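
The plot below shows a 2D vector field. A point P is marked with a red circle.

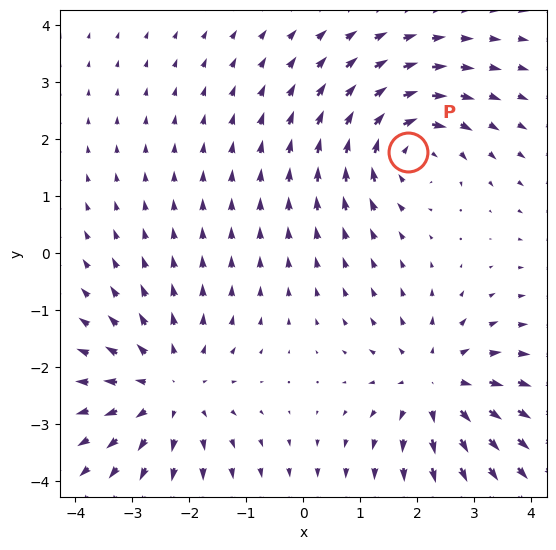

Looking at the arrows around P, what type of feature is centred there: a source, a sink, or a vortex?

At P (1.8, 1.8) the arrows circulate clockwise. Divergence ≈0, curl about -4 — near-zero divergence with nonzero curl is a vortex.

vortex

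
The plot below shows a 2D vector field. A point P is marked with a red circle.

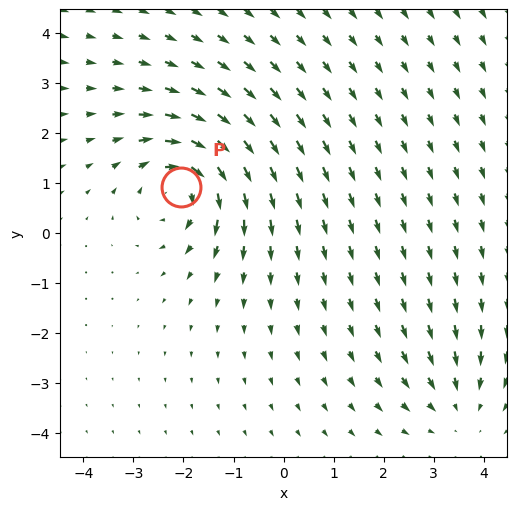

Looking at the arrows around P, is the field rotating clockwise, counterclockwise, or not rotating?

clockwise

Near P at (-2.1, 0.9) the arrows circulate clockwise. The curl (z-component) there is about -5; negative curl means clockwise rotation.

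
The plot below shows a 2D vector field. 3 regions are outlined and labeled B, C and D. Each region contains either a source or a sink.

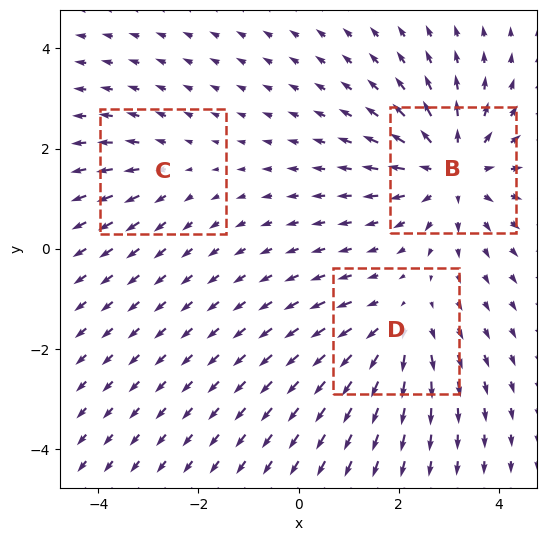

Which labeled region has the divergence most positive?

B

Divergence at each region's feature centre — B: about +4, C: about +2, D: about +3. Region B is most positive.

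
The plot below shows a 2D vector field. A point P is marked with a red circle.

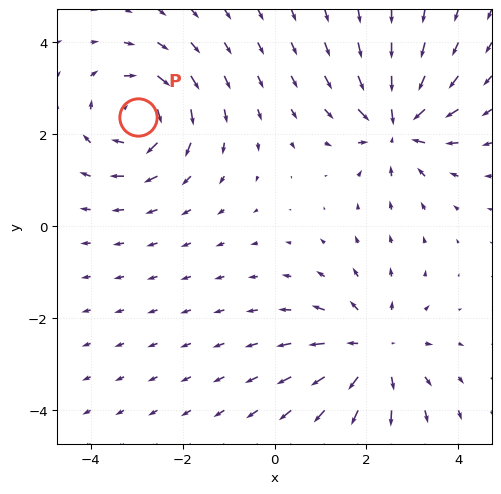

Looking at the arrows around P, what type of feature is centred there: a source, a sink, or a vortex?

vortex

At P (-3.0, 2.4) the arrows circulate clockwise. Divergence ≈0, curl about -5 — near-zero divergence with nonzero curl is a vortex.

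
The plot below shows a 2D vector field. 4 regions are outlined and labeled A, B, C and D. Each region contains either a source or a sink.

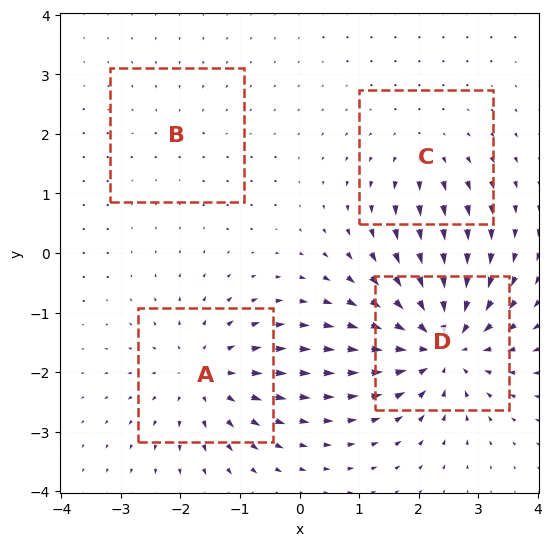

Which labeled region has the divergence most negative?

Divergence at each region's feature centre — A: about +5, B: about -2, C: about +3, D: about -8. Region D is most negative.

D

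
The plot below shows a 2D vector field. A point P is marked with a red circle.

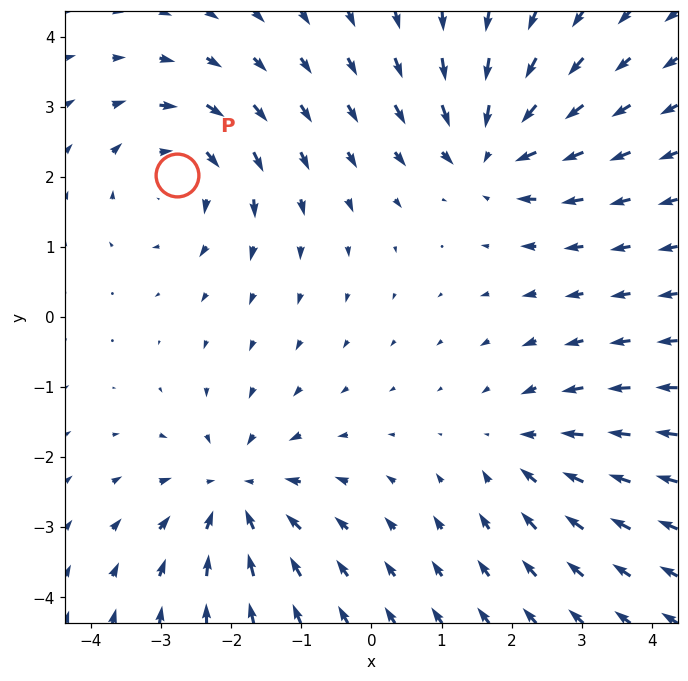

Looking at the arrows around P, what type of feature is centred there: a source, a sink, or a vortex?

At P (-2.8, 2.0) the arrows circulate clockwise. Divergence ≈0, curl about -4 — near-zero divergence with nonzero curl is a vortex.

vortex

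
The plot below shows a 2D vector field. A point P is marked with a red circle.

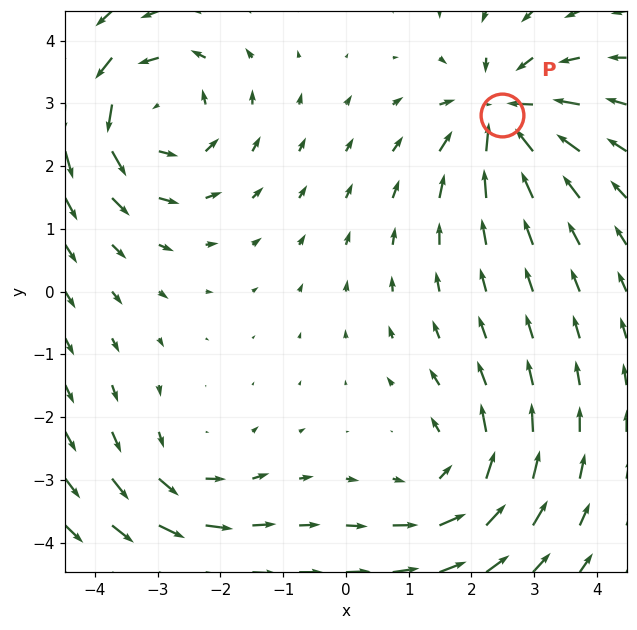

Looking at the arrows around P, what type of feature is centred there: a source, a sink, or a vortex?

sink

At P (2.5, 2.8) the arrows converge inward. Divergence about -6, curl ≈0 — negative divergence with near-zero curl is a sink.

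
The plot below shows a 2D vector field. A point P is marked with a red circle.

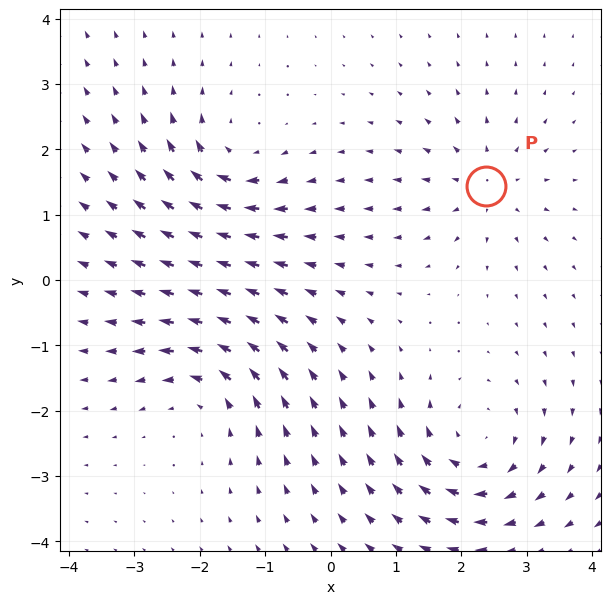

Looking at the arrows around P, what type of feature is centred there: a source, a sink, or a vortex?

source

At P (2.4, 1.4) the arrows spread outward. Divergence about +4, curl ≈0 — positive divergence with near-zero curl is a source.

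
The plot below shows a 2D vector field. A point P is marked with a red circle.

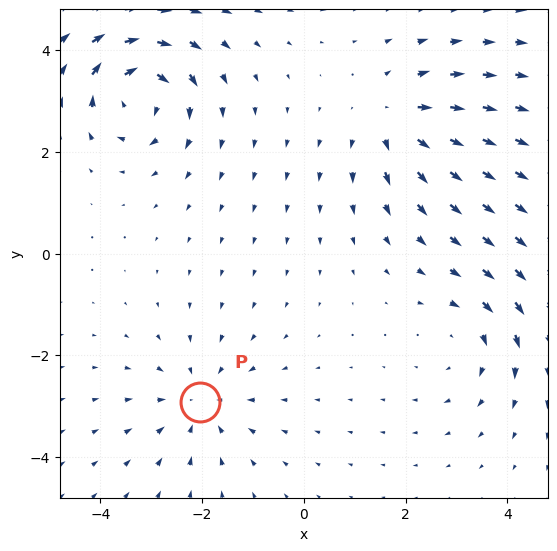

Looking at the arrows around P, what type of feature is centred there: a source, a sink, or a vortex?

sink

At P (-2.0, -2.9) the arrows converge inward. Divergence about -3, curl ≈0 — negative divergence with near-zero curl is a sink.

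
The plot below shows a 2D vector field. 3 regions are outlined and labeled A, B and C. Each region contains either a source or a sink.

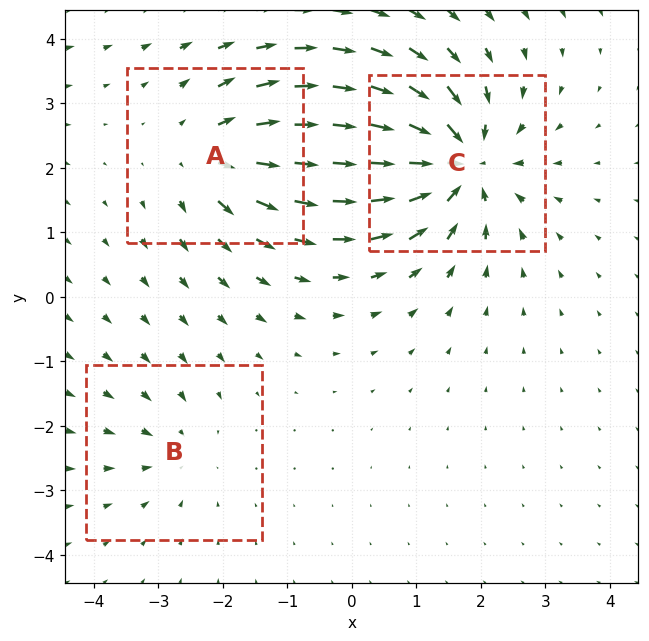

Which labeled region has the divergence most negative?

C

Divergence at each region's feature centre — A: about +3, B: about -2, C: about -5. Region C is most negative.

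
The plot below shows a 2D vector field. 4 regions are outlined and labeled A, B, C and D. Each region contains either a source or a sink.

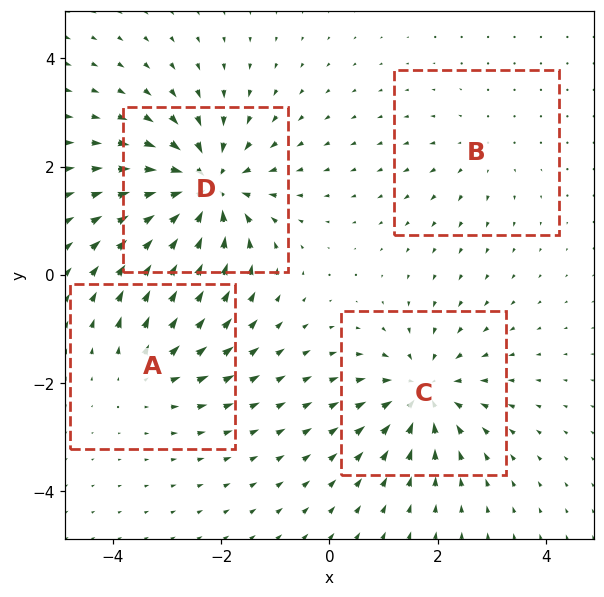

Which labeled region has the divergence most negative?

Divergence at each region's feature centre — A: about +3, B: about +2, C: about -5, D: about -7. Region D is most negative.

D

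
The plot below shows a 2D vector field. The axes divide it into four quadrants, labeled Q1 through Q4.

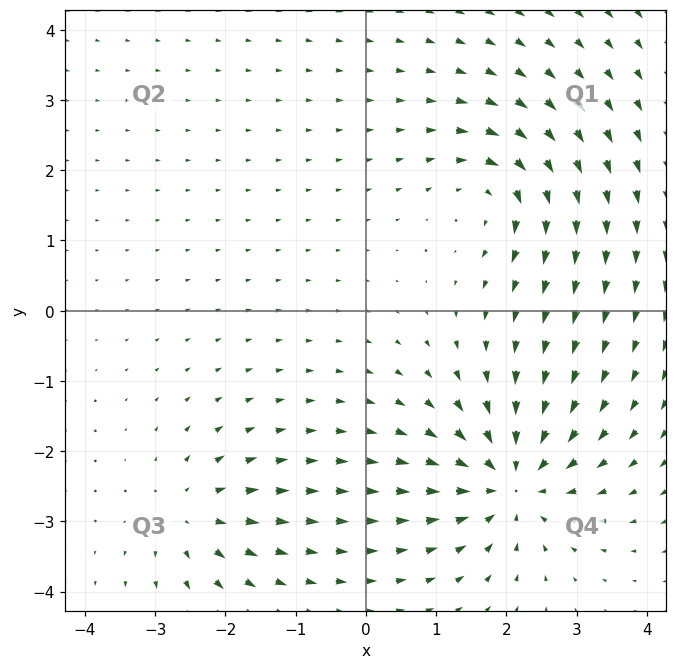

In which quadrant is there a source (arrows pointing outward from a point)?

Q3

The source sits at approximately (-2.5, -2.9), which lies in quadrant Q3. The divergence there is about +4, positive as expected for a source.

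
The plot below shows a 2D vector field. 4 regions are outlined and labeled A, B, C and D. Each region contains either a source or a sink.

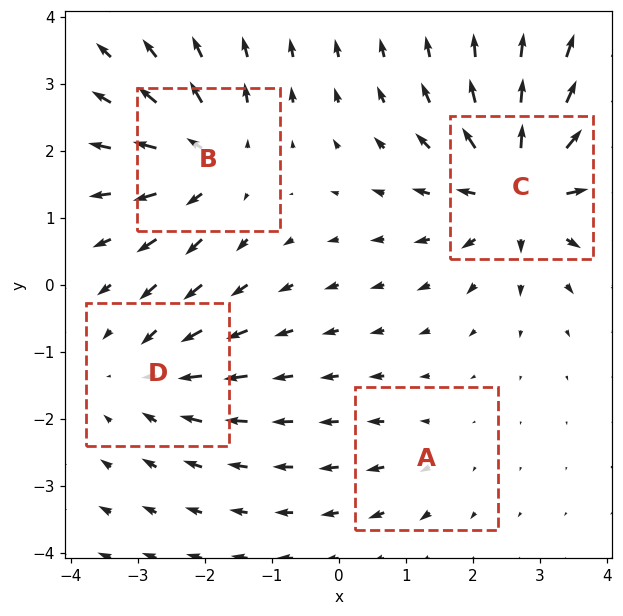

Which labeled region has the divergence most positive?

Divergence at each region's feature centre — A: about +2, B: about +6, C: about +8, D: about -4. Region C is most positive.

C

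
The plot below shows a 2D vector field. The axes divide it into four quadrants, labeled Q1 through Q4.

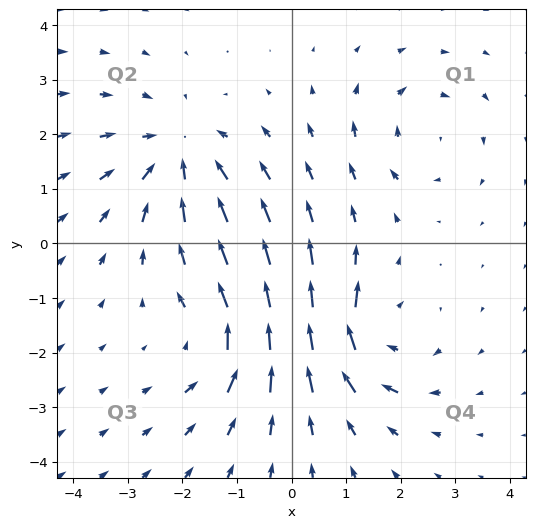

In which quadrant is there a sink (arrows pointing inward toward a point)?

Q2

The sink sits at approximately (-2.1, 1.6), which lies in quadrant Q2. The divergence there is about -4, negative as expected for a sink.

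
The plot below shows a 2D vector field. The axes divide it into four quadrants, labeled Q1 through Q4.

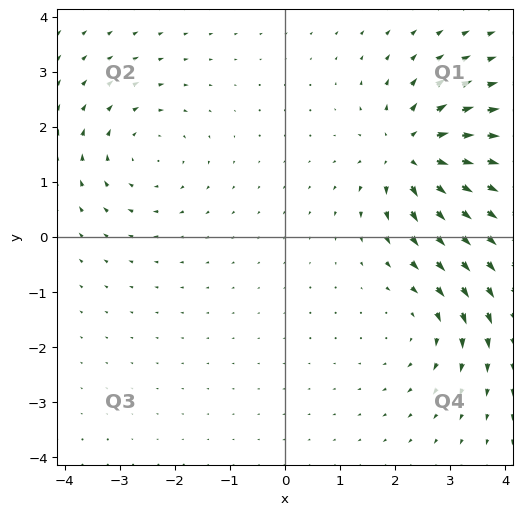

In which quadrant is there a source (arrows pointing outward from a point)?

The source sits at approximately (2.3, 1.5), which lies in quadrant Q1. The divergence there is about +5, positive as expected for a source.

Q1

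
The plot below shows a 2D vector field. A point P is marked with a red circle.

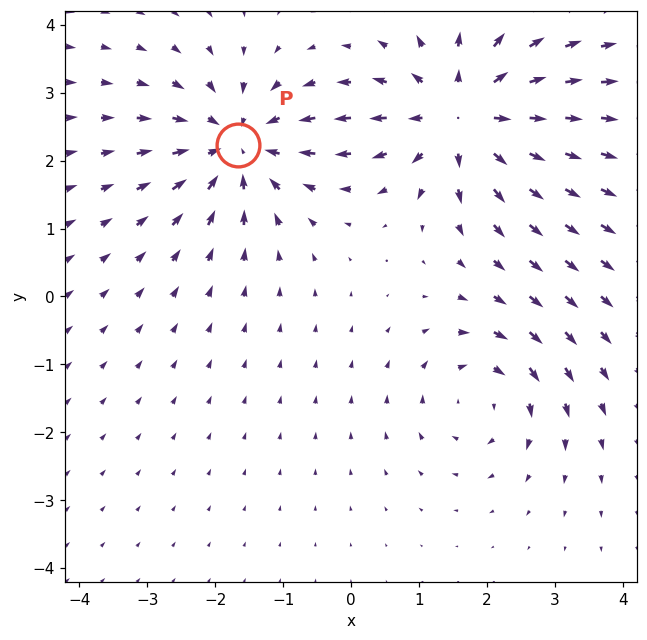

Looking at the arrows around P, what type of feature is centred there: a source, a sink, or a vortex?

sink

At P (-1.7, 2.2) the arrows converge inward. Divergence about -5, curl ≈0 — negative divergence with near-zero curl is a sink.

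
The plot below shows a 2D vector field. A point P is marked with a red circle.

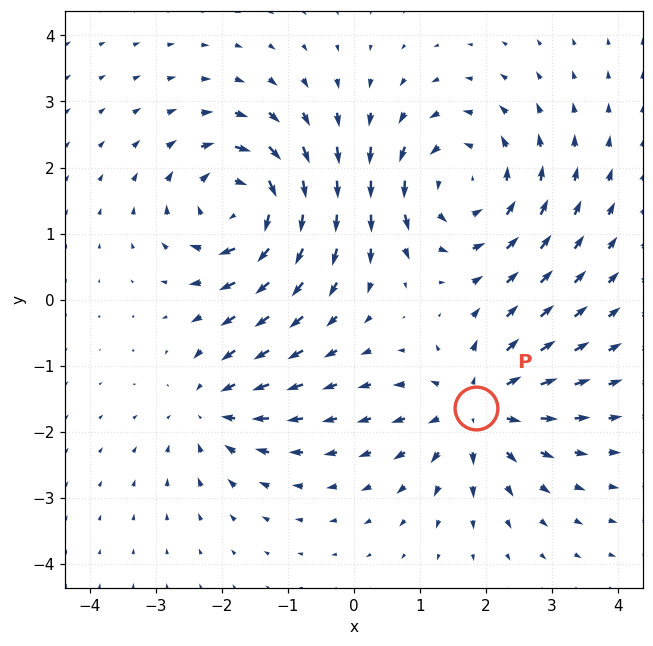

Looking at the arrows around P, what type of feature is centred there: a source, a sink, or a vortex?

At P (1.9, -1.6) the arrows spread outward. Divergence about +5, curl ≈0 — positive divergence with near-zero curl is a source.

source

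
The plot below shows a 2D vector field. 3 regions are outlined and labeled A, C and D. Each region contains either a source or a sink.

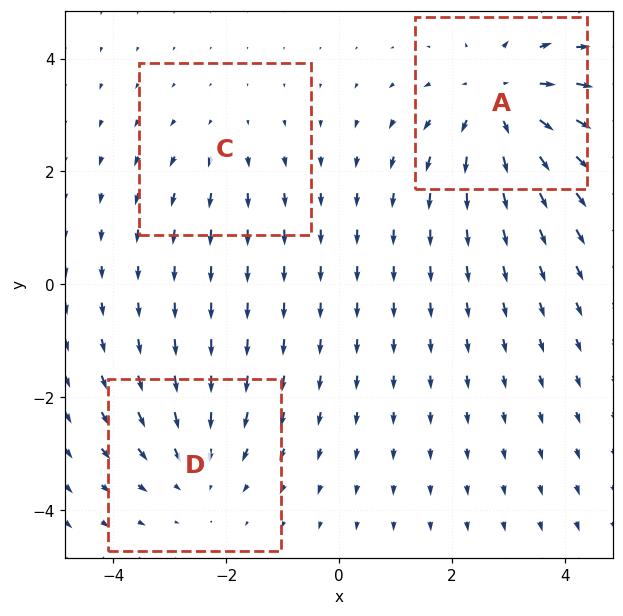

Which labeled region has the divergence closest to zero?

Divergence at each region's feature centre — A: about +4, C: about +2, D: about -3. Region C is closest to zero.

C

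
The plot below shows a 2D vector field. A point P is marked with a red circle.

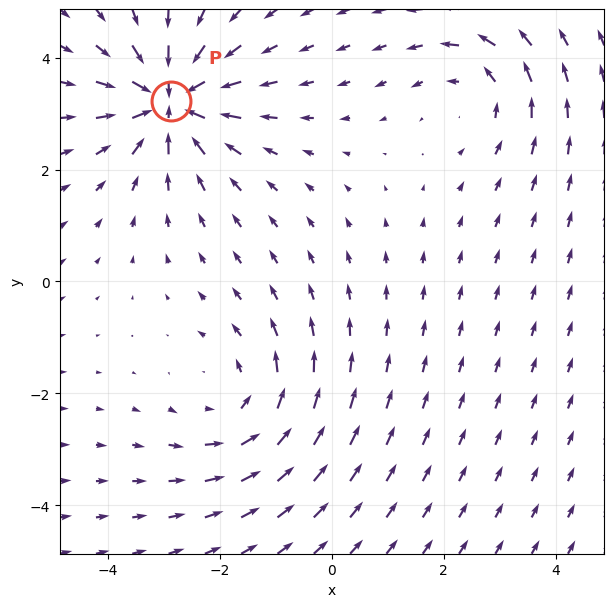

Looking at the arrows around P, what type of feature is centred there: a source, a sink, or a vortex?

sink

At P (-2.9, 3.2) the arrows converge inward. Divergence about -5, curl ≈0 — negative divergence with near-zero curl is a sink.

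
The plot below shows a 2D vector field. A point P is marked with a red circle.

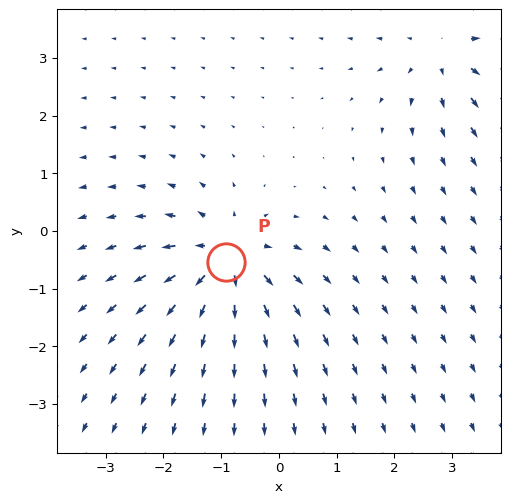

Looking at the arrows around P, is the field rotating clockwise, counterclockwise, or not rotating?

not rotating

Near P at (-0.9, -0.5) the arrows show no circulation. The curl there is ≈0.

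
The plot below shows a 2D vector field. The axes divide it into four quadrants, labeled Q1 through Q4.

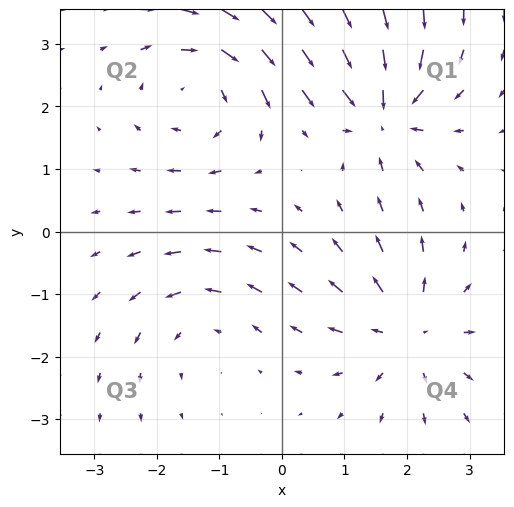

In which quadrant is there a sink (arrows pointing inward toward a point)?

Q1

The sink sits at approximately (1.6, 1.9), which lies in quadrant Q1. The divergence there is about -6, negative as expected for a sink.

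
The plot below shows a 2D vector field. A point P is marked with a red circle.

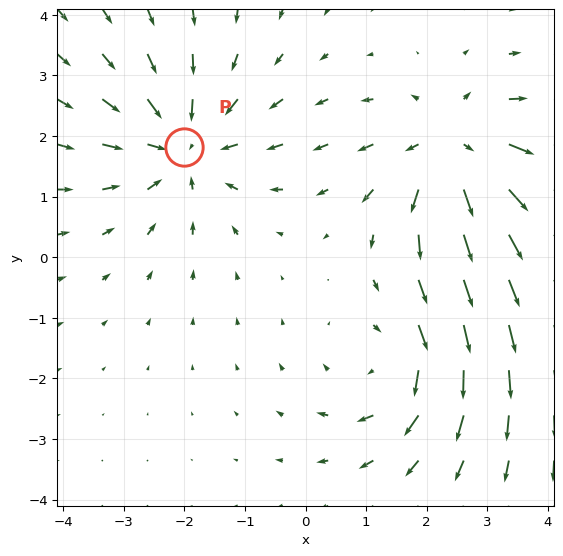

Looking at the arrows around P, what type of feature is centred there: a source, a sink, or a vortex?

sink

At P (-2.0, 1.8) the arrows converge inward. Divergence about -3, curl ≈0 — negative divergence with near-zero curl is a sink.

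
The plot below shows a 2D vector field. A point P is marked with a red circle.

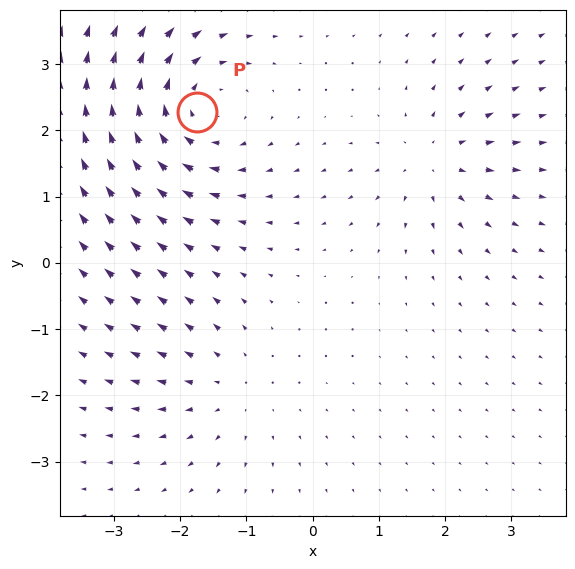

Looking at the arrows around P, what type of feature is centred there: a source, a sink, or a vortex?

vortex

At P (-1.7, 2.3) the arrows circulate clockwise. Divergence ≈0, curl about -5 — near-zero divergence with nonzero curl is a vortex.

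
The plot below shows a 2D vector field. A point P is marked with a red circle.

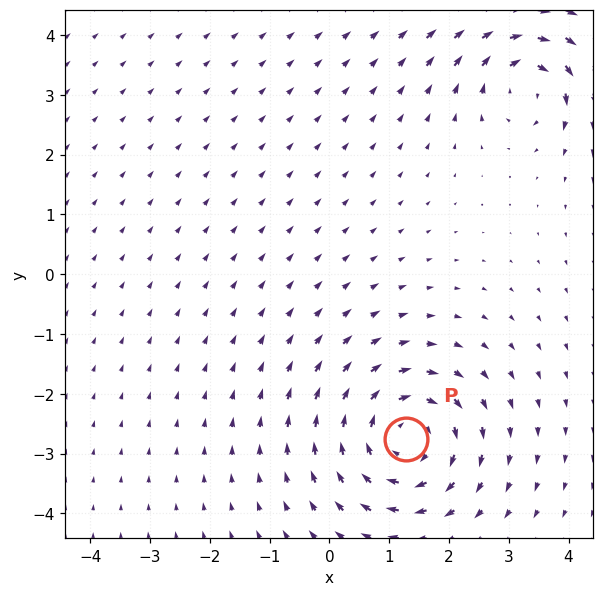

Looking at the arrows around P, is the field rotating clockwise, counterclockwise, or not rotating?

Near P at (1.3, -2.7) the arrows circulate clockwise. The curl (z-component) there is about -4; negative curl means clockwise rotation.

clockwise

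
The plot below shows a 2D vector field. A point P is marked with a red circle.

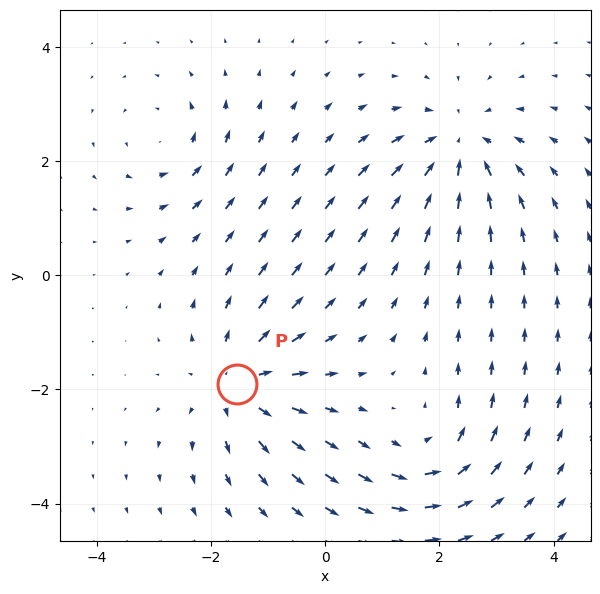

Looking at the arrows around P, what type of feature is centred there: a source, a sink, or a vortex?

source

At P (-1.5, -1.9) the arrows spread outward. Divergence about +5, curl ≈0 — positive divergence with near-zero curl is a source.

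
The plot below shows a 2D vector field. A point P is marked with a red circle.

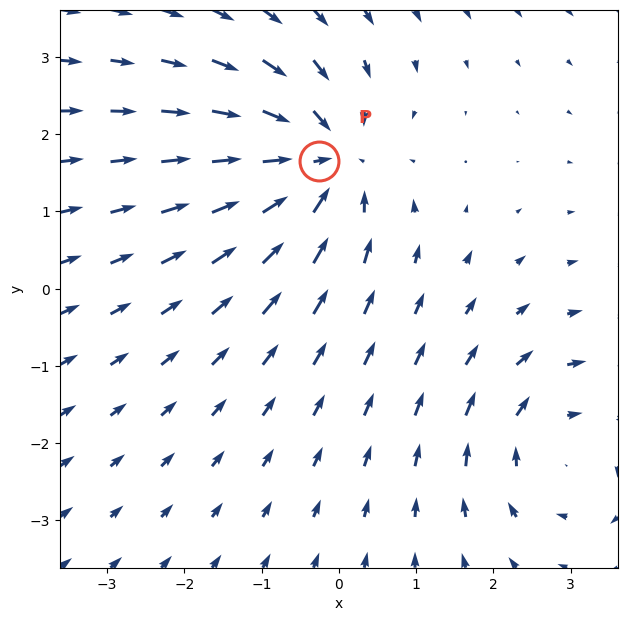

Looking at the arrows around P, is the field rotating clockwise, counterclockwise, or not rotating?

not rotating

Near P at (-0.3, 1.6) the arrows show no circulation. The curl there is ≈0.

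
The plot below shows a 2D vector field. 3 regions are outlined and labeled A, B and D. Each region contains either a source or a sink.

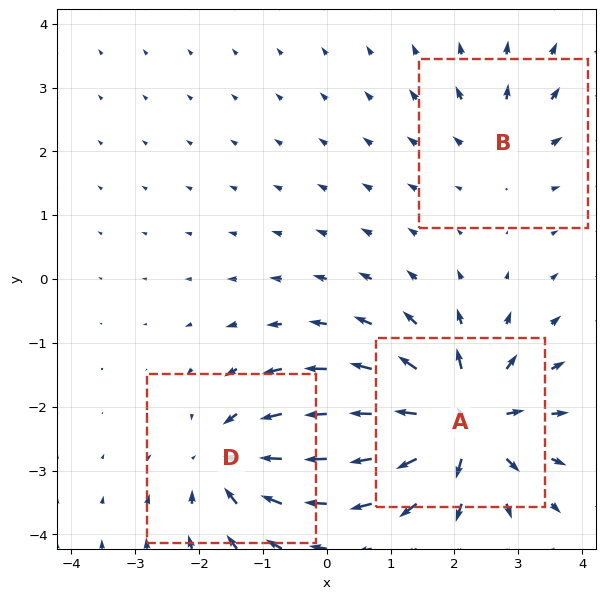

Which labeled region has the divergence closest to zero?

Divergence at each region's feature centre — A: about +6, B: about +2, D: about -4. Region B is closest to zero.

B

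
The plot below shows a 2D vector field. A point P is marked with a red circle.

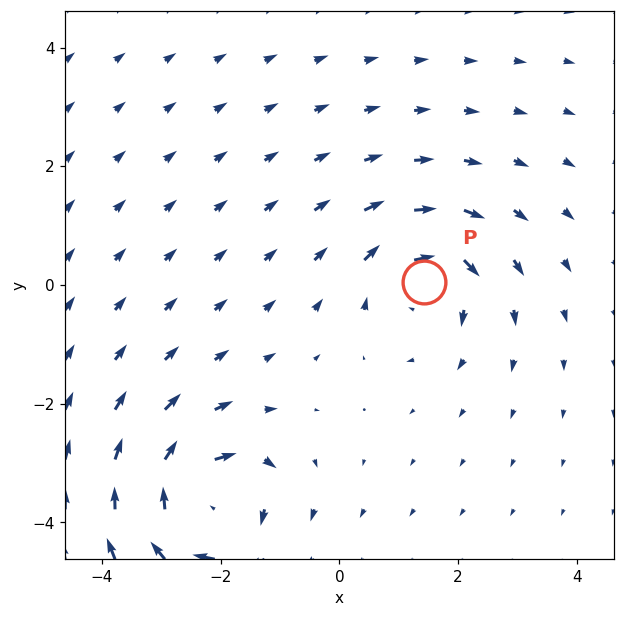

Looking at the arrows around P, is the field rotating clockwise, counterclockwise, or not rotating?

clockwise

Near P at (1.4, 0.0) the arrows circulate clockwise. The curl (z-component) there is about -5; negative curl means clockwise rotation.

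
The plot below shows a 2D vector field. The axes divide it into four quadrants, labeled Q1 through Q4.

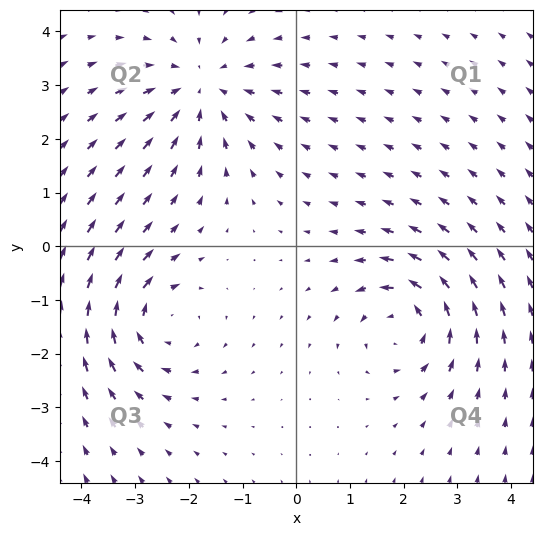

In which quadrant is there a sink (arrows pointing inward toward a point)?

The sink sits at approximately (-1.8, 2.9), which lies in quadrant Q2. The divergence there is about -4, negative as expected for a sink.

Q2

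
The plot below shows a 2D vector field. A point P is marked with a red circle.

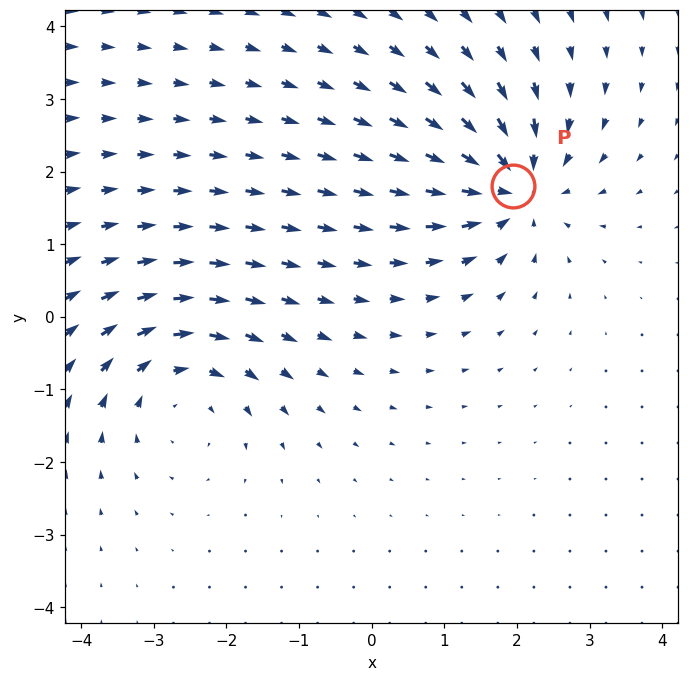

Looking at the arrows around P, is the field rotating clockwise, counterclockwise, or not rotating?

not rotating

Near P at (2.0, 1.8) the arrows show no circulation. The curl there is ≈0.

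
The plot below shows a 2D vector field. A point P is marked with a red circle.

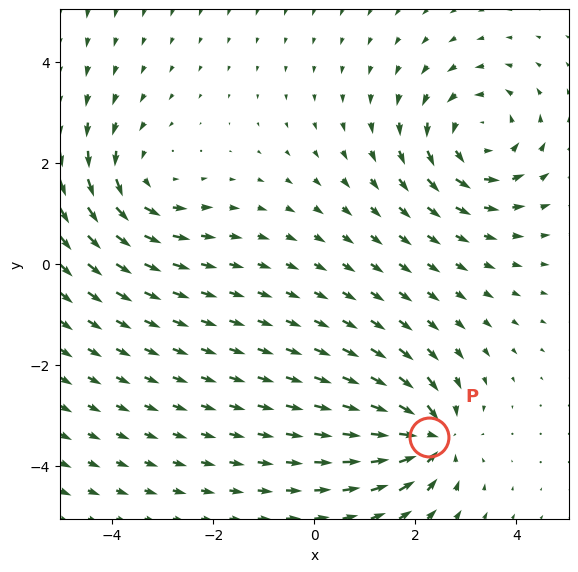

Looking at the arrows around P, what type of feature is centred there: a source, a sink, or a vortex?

At P (2.3, -3.4) the arrows converge inward. Divergence about -6, curl ≈0 — negative divergence with near-zero curl is a sink.

sink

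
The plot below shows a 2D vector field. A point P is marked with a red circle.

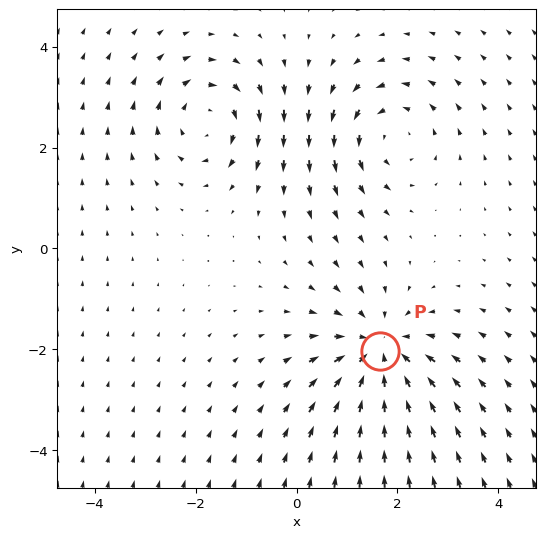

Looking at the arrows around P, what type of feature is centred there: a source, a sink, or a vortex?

At P (1.7, -2.0) the arrows converge inward. Divergence about -4, curl ≈0 — negative divergence with near-zero curl is a sink.

sink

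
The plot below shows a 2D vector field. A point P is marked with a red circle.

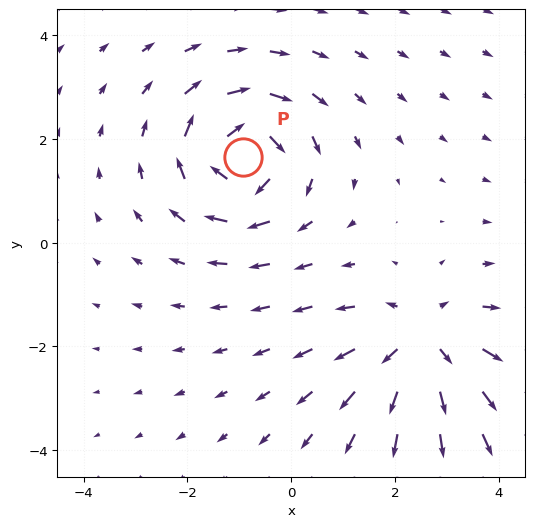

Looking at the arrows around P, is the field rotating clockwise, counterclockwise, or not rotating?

Near P at (-0.9, 1.7) the arrows circulate clockwise. The curl (z-component) there is about -5; negative curl means clockwise rotation.

clockwise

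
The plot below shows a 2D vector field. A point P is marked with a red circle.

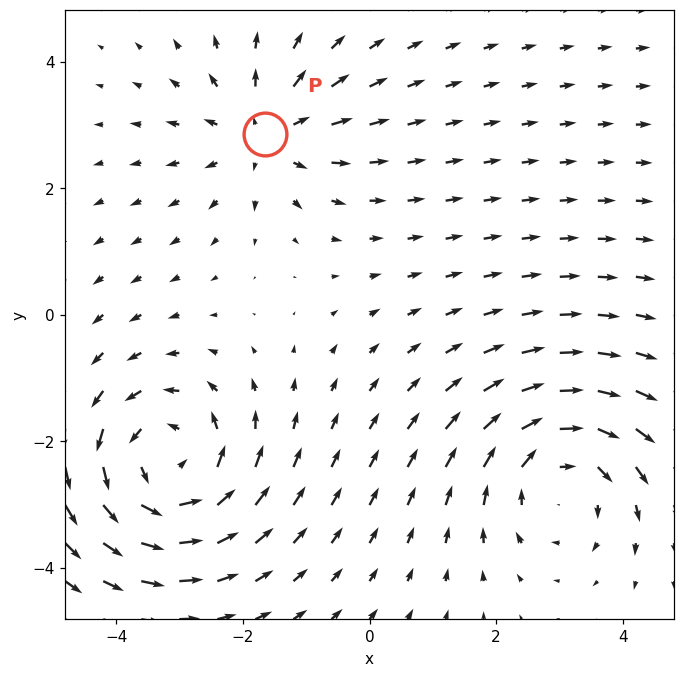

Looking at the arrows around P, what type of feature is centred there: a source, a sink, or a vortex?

At P (-1.7, 2.9) the arrows spread outward. Divergence about +3, curl ≈0 — positive divergence with near-zero curl is a source.

source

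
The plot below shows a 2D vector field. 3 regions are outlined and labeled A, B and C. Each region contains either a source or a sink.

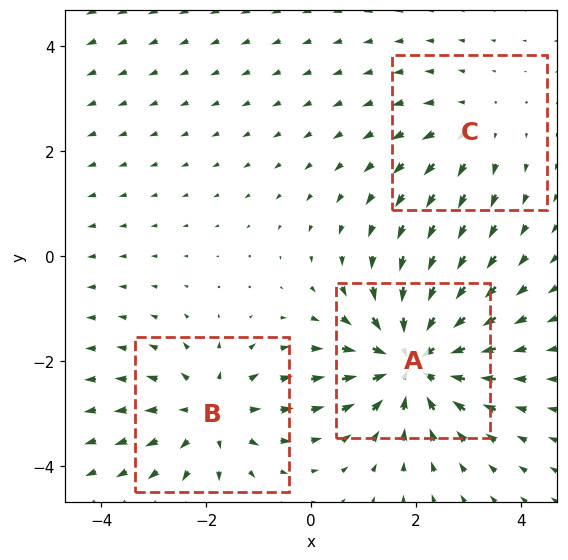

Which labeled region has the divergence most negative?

A

Divergence at each region's feature centre — A: about -5, B: about +3, C: about +2. Region A is most negative.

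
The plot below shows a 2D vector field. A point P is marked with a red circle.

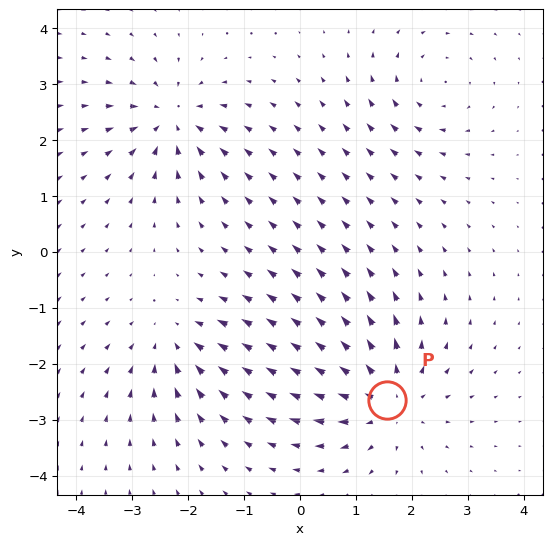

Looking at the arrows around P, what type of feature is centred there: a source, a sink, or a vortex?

source

At P (1.6, -2.6) the arrows spread outward. Divergence about +5, curl ≈0 — positive divergence with near-zero curl is a source.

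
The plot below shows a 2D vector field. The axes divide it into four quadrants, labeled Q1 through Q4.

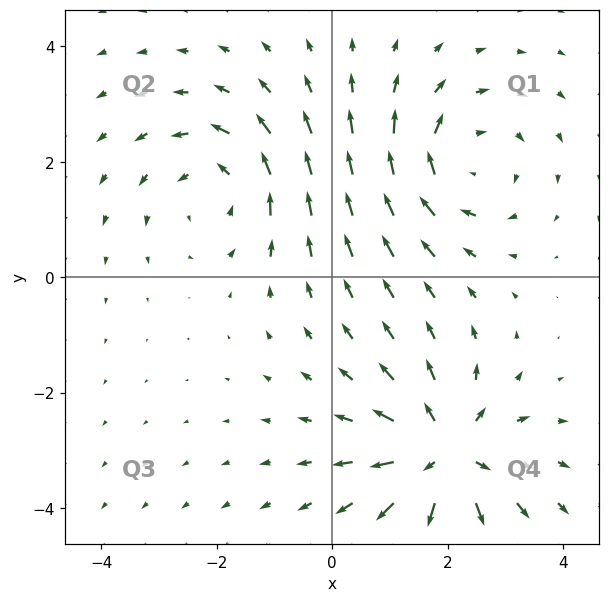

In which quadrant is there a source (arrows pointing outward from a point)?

The source sits at approximately (2.0, -3.1), which lies in quadrant Q4. The divergence there is about +4, positive as expected for a source.

Q4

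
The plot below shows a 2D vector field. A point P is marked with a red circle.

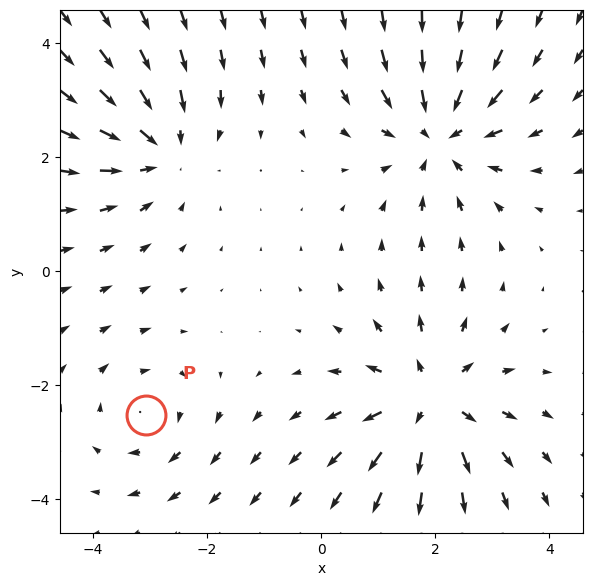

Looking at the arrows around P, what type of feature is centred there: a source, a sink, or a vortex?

At P (-3.1, -2.5) the arrows circulate clockwise. Divergence ≈0, curl about -3 — near-zero divergence with nonzero curl is a vortex.

vortex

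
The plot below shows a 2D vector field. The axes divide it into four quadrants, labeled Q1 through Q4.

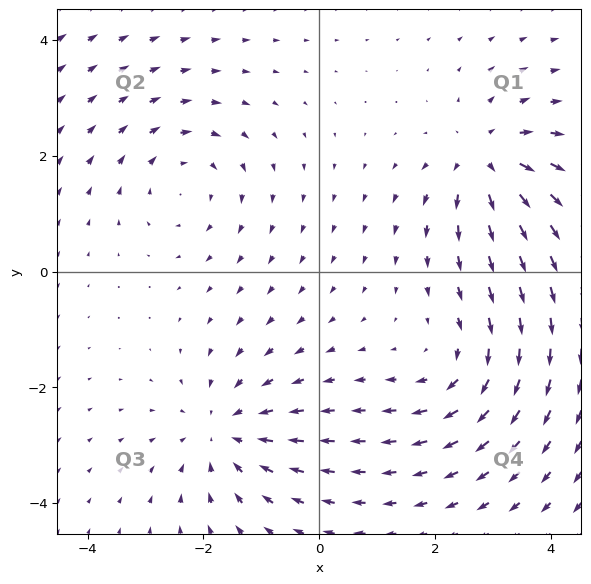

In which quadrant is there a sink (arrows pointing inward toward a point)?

Q3

The sink sits at approximately (-1.6, -2.8), which lies in quadrant Q3. The divergence there is about -4, negative as expected for a sink.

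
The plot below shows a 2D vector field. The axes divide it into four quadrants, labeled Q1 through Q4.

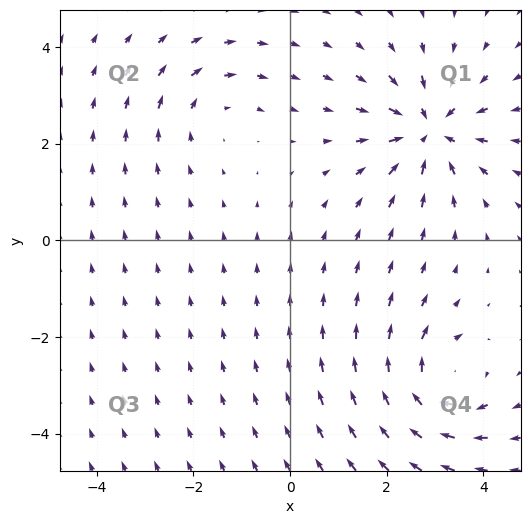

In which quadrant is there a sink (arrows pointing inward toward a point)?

The sink sits at approximately (2.9, 2.3), which lies in quadrant Q1. The divergence there is about -4, negative as expected for a sink.

Q1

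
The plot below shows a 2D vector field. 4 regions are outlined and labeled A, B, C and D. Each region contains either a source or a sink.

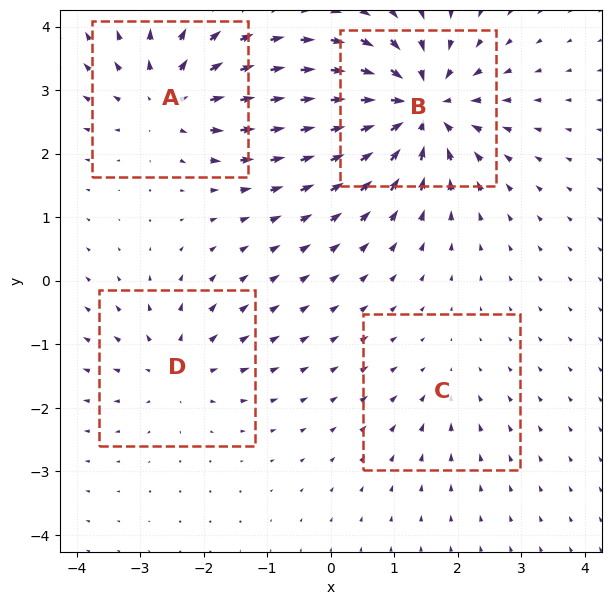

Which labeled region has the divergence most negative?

Divergence at each region's feature centre — A: about +5, B: about -8, C: about -2, D: about +4. Region B is most negative.

B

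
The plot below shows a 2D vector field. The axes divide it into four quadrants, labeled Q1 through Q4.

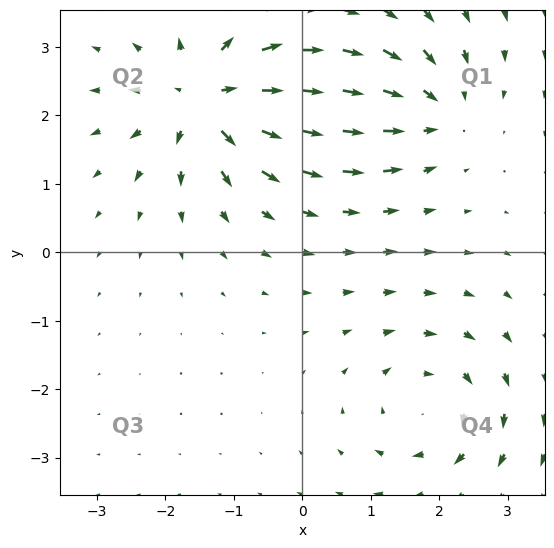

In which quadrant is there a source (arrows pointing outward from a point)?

Q2

The source sits at approximately (-1.4, 2.2), which lies in quadrant Q2. The divergence there is about +6, positive as expected for a source.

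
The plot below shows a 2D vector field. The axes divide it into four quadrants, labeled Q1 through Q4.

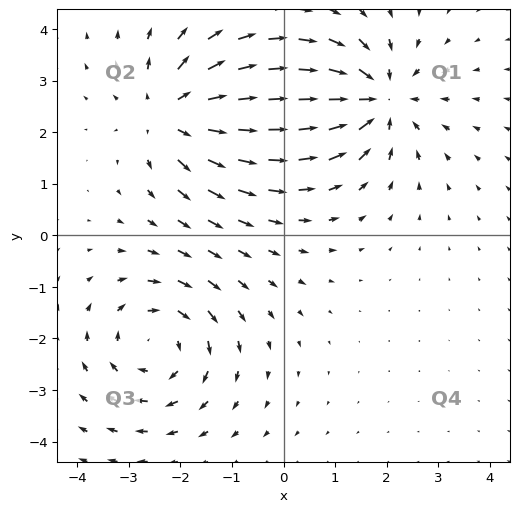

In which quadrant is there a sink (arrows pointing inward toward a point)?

The sink sits at approximately (1.8, 2.6), which lies in quadrant Q1. The divergence there is about -5, negative as expected for a sink.

Q1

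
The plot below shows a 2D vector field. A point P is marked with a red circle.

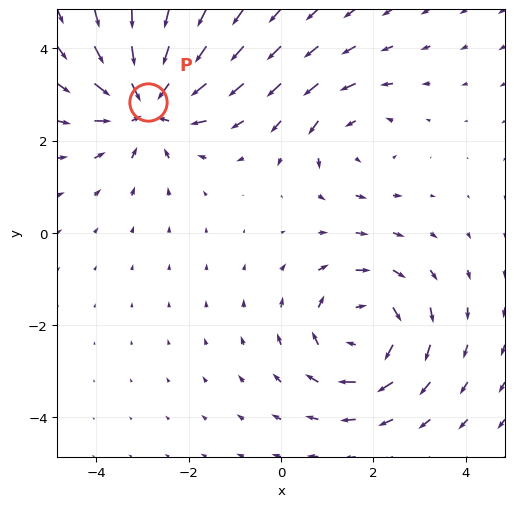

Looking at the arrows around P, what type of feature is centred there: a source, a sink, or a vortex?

sink

At P (-2.9, 2.8) the arrows converge inward. Divergence about -5, curl ≈0 — negative divergence with near-zero curl is a sink.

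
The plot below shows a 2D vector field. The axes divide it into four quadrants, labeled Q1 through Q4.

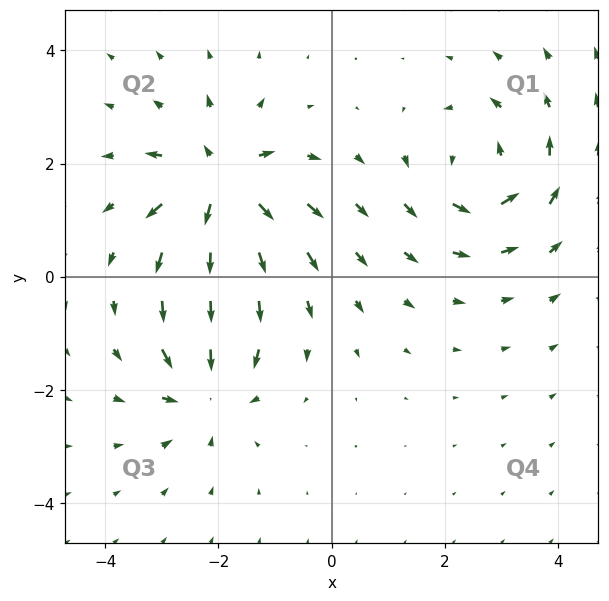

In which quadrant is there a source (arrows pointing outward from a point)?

Q2

The source sits at approximately (-2.0, 1.7), which lies in quadrant Q2. The divergence there is about +7, positive as expected for a source.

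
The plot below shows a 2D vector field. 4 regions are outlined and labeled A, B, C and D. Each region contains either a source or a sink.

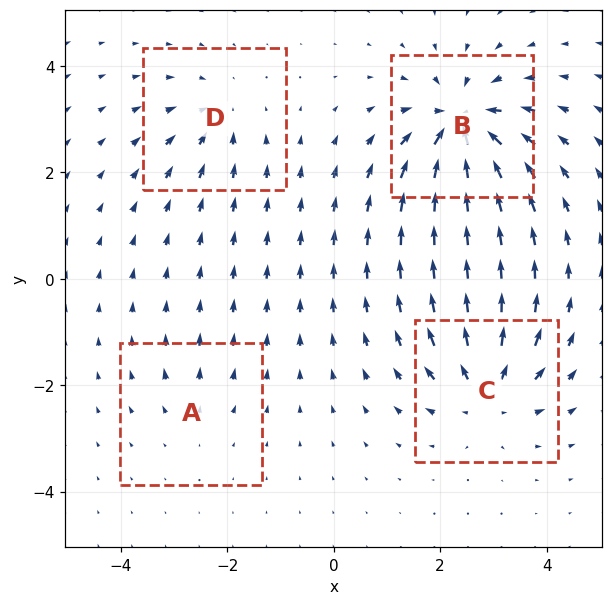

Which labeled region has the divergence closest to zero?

A

Divergence at each region's feature centre — A: about +2, B: about -8, C: about +6, D: about -4. Region A is closest to zero.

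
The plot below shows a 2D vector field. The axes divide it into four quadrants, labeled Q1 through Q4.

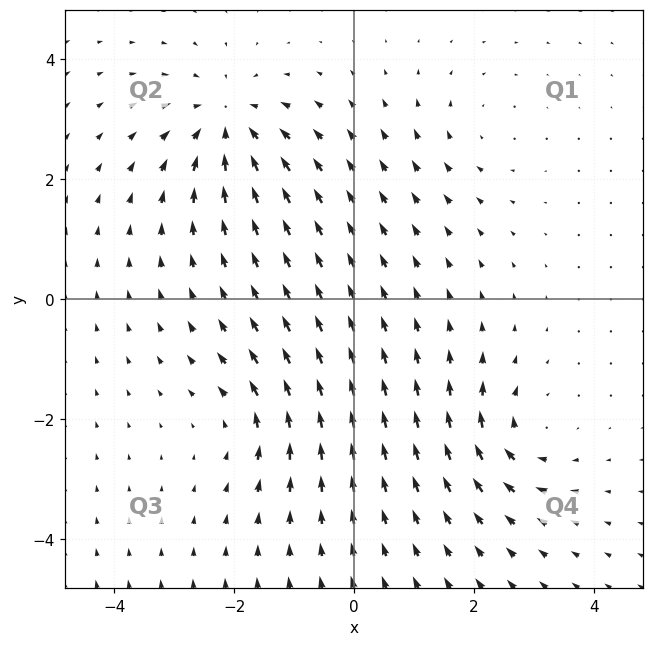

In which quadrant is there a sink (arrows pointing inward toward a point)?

The sink sits at approximately (-2.1, 2.9), which lies in quadrant Q2. The divergence there is about -5, negative as expected for a sink.

Q2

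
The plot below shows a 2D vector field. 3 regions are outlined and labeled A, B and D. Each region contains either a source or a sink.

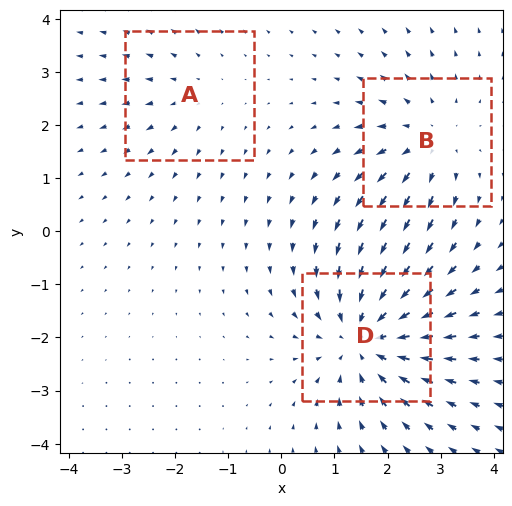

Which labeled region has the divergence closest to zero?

A

Divergence at each region's feature centre — A: about +2, B: about +3, D: about -4. Region A is closest to zero.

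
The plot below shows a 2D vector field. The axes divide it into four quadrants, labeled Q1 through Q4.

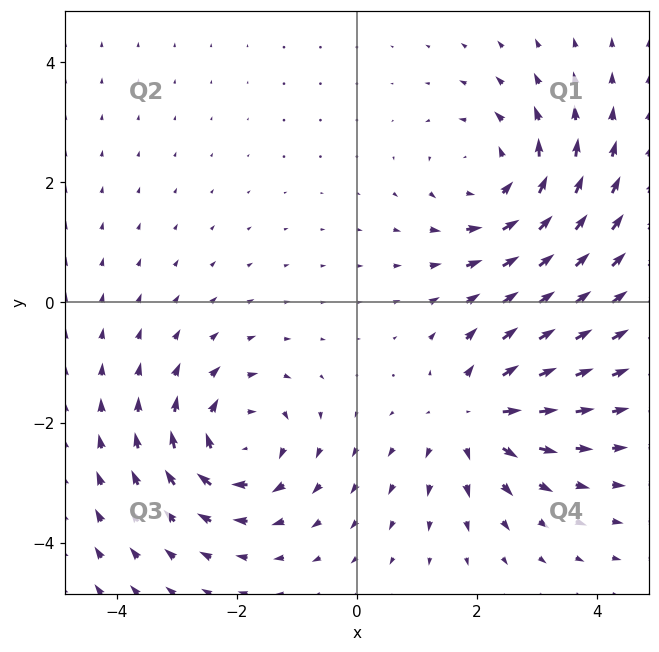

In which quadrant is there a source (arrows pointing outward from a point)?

Q4

The source sits at approximately (2.0, -1.9), which lies in quadrant Q4. The divergence there is about +4, positive as expected for a source.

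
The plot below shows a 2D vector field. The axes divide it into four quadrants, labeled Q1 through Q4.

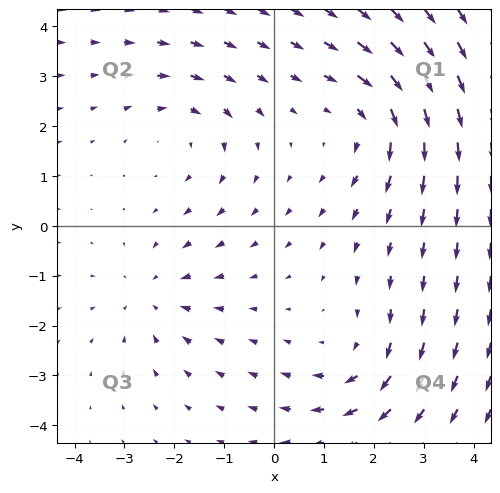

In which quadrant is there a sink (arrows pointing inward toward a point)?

The sink sits at approximately (-2.4, -1.4), which lies in quadrant Q3. The divergence there is about -2, negative as expected for a sink.

Q3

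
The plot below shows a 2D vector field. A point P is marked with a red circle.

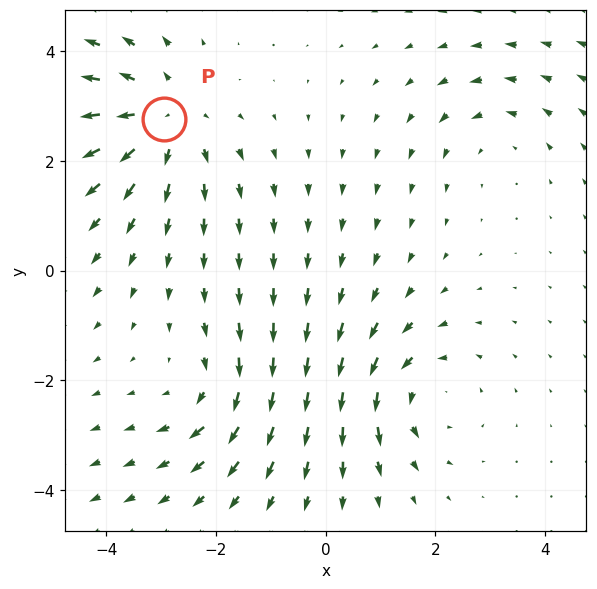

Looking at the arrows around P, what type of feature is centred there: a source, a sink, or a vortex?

source

At P (-2.9, 2.8) the arrows spread outward. Divergence about +4, curl ≈0 — positive divergence with near-zero curl is a source.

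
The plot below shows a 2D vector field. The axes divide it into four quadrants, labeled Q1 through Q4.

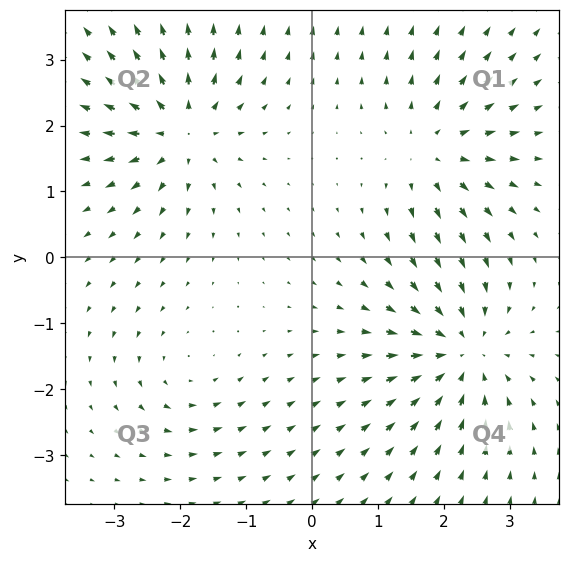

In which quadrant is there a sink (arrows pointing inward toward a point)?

The sink sits at approximately (2.3, -1.4), which lies in quadrant Q4. The divergence there is about -6, negative as expected for a sink.

Q4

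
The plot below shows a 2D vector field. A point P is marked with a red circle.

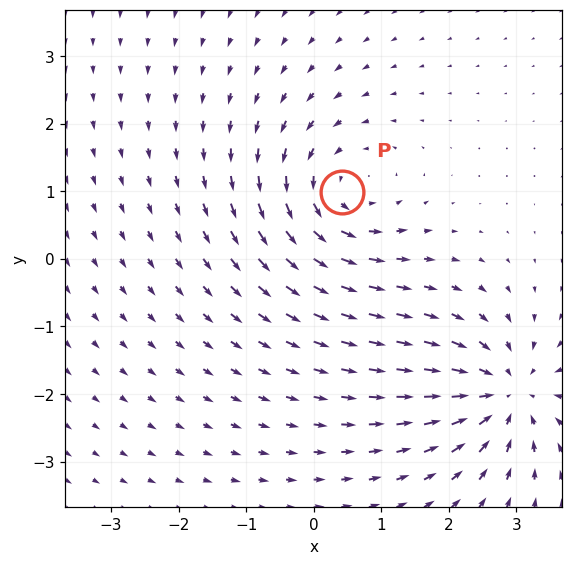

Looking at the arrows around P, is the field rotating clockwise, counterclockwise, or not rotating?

Near P at (0.4, 1.0) the arrows circulate counterclockwise. The curl (z-component) there is about +5; positive curl means counterclockwise rotation.

counterclockwise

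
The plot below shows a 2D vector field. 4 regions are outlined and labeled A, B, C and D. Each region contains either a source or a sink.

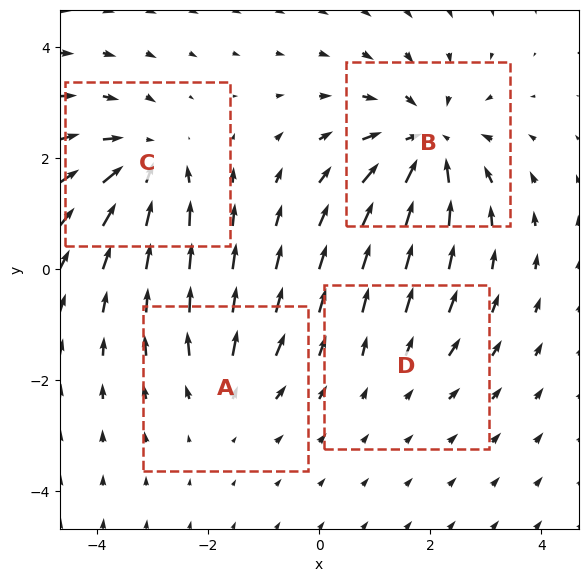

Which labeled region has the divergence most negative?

Divergence at each region's feature centre — A: about +3, B: about -6, C: about -5, D: about +2. Region B is most negative.

B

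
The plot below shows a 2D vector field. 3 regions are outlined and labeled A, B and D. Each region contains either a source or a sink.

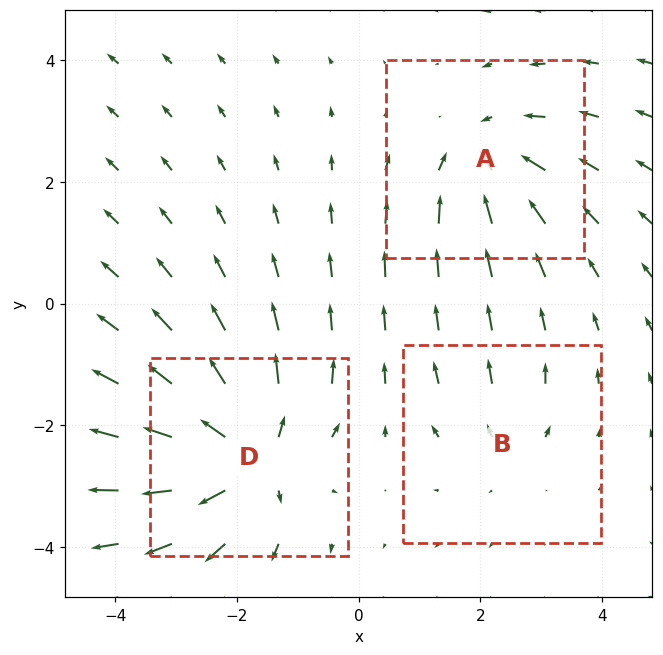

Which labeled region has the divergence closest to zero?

Divergence at each region's feature centre — A: about -4, B: about +2, D: about +5. Region B is closest to zero.

B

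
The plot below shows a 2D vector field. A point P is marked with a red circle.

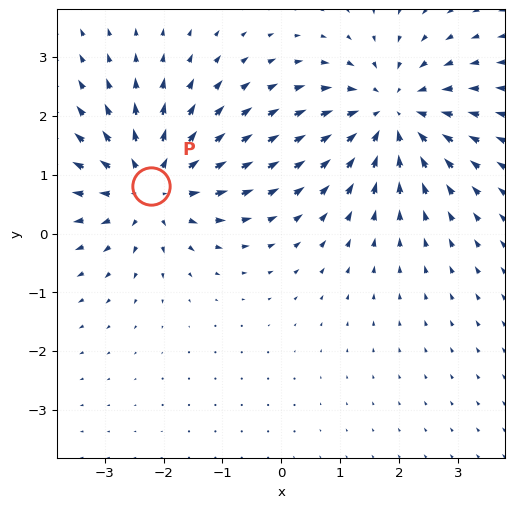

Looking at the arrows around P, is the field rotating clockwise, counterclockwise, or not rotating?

Near P at (-2.2, 0.8) the arrows show no circulation. The curl there is ≈0.

not rotating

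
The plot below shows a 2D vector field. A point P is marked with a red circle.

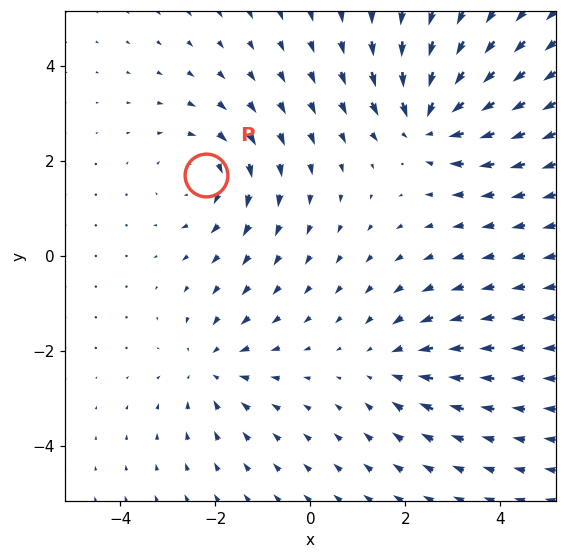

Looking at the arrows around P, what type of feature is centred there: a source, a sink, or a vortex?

vortex

At P (-2.2, 1.7) the arrows circulate clockwise. Divergence ≈0, curl about -4 — near-zero divergence with nonzero curl is a vortex.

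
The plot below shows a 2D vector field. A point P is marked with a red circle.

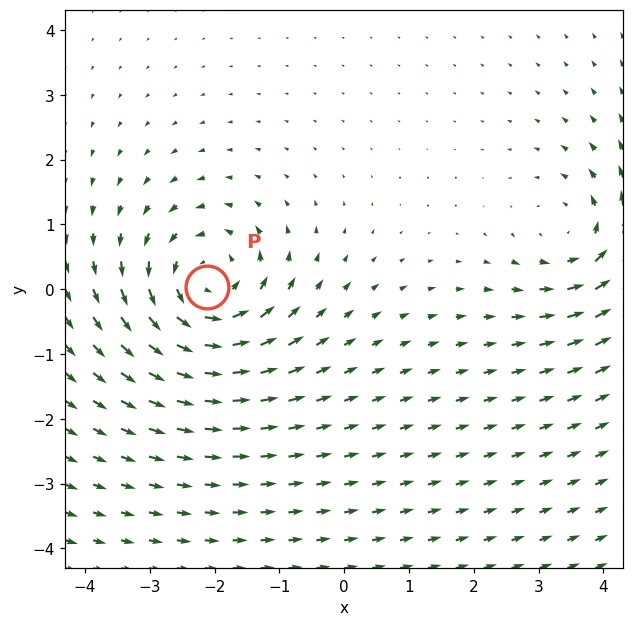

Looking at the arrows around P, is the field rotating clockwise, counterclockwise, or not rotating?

counterclockwise

Near P at (-2.1, 0.0) the arrows circulate counterclockwise. The curl (z-component) there is about +4; positive curl means counterclockwise rotation.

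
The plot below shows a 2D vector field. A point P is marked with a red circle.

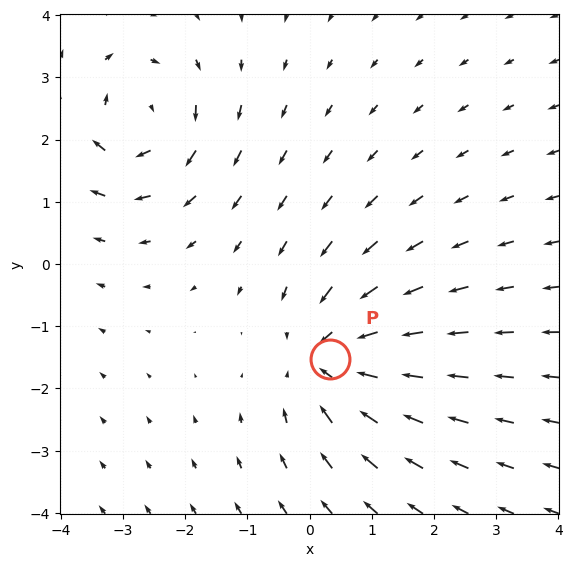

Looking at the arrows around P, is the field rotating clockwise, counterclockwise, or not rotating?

not rotating

Near P at (0.3, -1.5) the arrows show no circulation. The curl there is ≈0.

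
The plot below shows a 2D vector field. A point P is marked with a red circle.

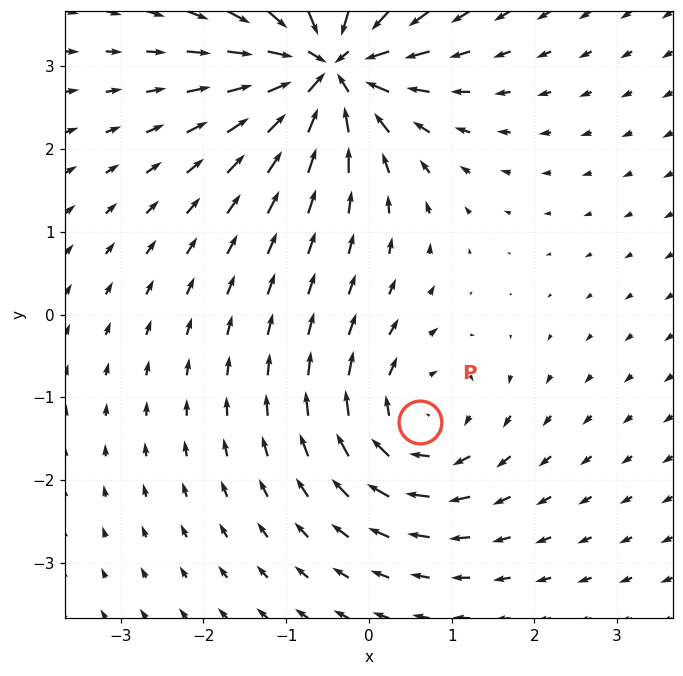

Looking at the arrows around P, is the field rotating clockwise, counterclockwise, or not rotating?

Near P at (0.6, -1.3) the arrows circulate clockwise. The curl (z-component) there is about -4; negative curl means clockwise rotation.

clockwise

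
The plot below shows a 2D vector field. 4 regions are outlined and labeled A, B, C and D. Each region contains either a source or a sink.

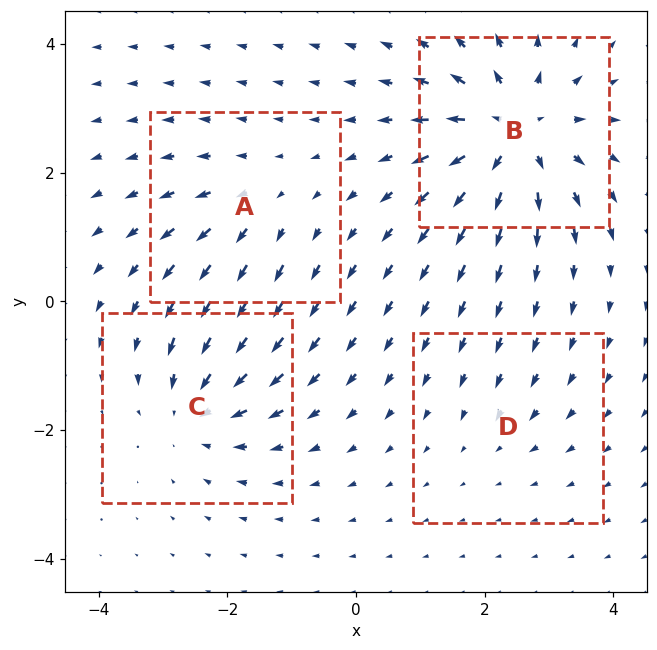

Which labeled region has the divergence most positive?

B

Divergence at each region's feature centre — A: about +3, B: about +7, C: about -5, D: about -2. Region B is most positive.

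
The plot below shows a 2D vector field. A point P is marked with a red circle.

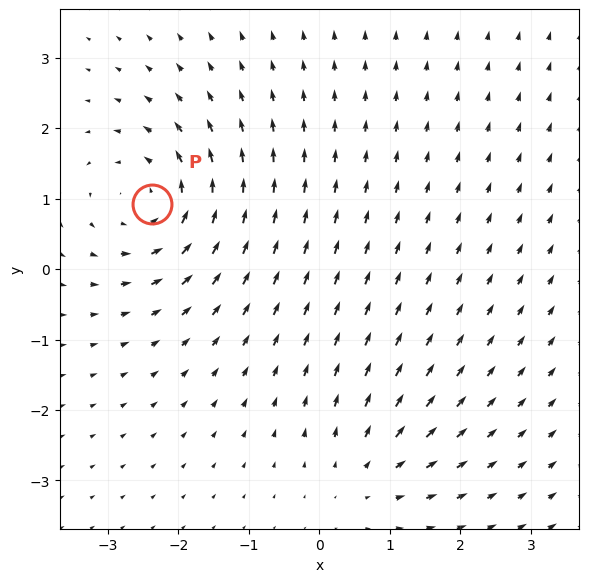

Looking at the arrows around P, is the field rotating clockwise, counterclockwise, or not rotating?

counterclockwise

Near P at (-2.4, 0.9) the arrows circulate counterclockwise. The curl (z-component) there is about +5; positive curl means counterclockwise rotation.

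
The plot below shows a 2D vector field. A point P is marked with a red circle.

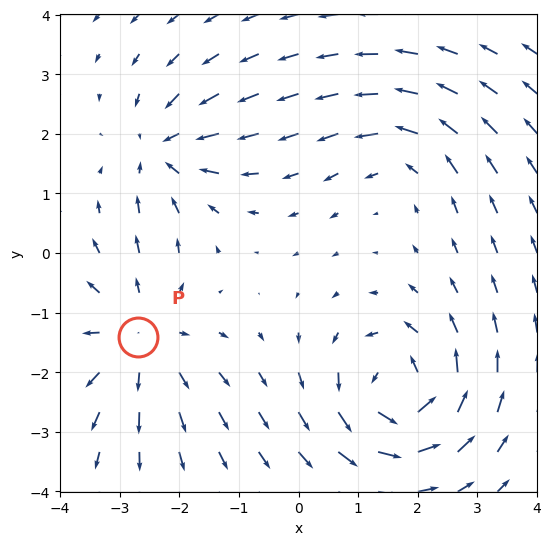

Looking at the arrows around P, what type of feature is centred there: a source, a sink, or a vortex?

At P (-2.7, -1.4) the arrows spread outward. Divergence about +3, curl ≈0 — positive divergence with near-zero curl is a source.

source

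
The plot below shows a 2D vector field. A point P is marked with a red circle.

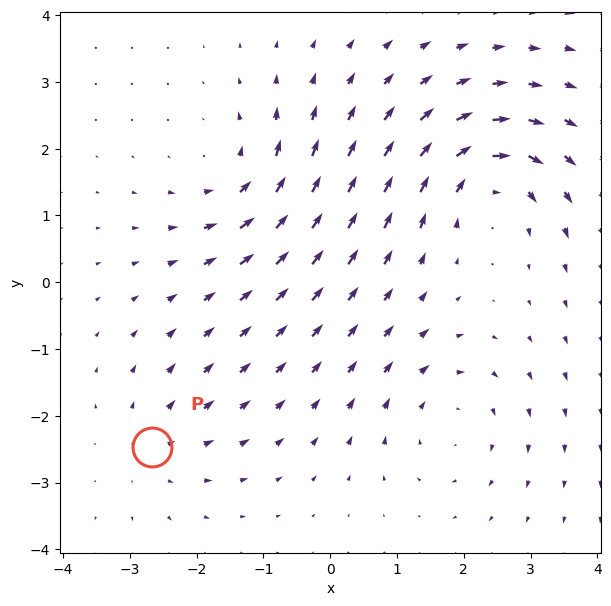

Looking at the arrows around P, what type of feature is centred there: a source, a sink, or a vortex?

source

At P (-2.7, -2.5) the arrows spread outward. Divergence about +2, curl ≈0 — positive divergence with near-zero curl is a source.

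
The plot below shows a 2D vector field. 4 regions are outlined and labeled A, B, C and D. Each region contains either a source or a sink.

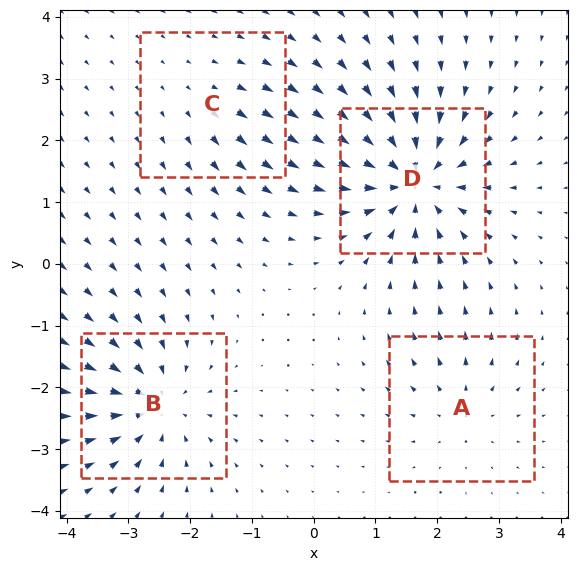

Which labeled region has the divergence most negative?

D

Divergence at each region's feature centre — A: about +4, B: about -6, C: about +2, D: about -9. Region D is most negative.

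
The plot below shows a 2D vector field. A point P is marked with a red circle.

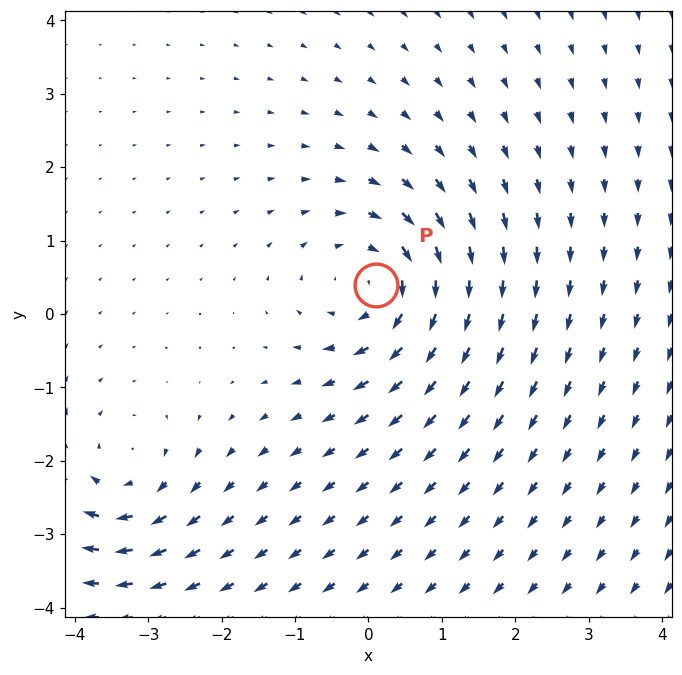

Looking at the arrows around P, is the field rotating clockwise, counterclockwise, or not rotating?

clockwise

Near P at (0.1, 0.4) the arrows circulate clockwise. The curl (z-component) there is about -4; negative curl means clockwise rotation.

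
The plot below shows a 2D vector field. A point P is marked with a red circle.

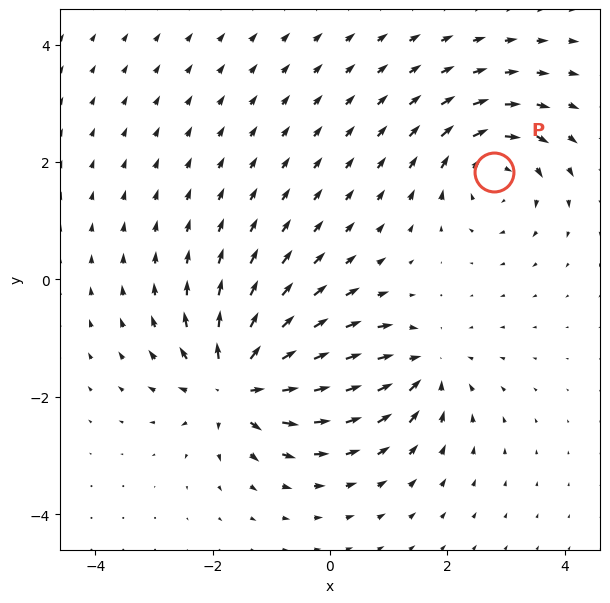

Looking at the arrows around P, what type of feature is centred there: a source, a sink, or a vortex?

At P (2.8, 1.8) the arrows circulate clockwise. Divergence ≈0, curl about -5 — near-zero divergence with nonzero curl is a vortex.

vortex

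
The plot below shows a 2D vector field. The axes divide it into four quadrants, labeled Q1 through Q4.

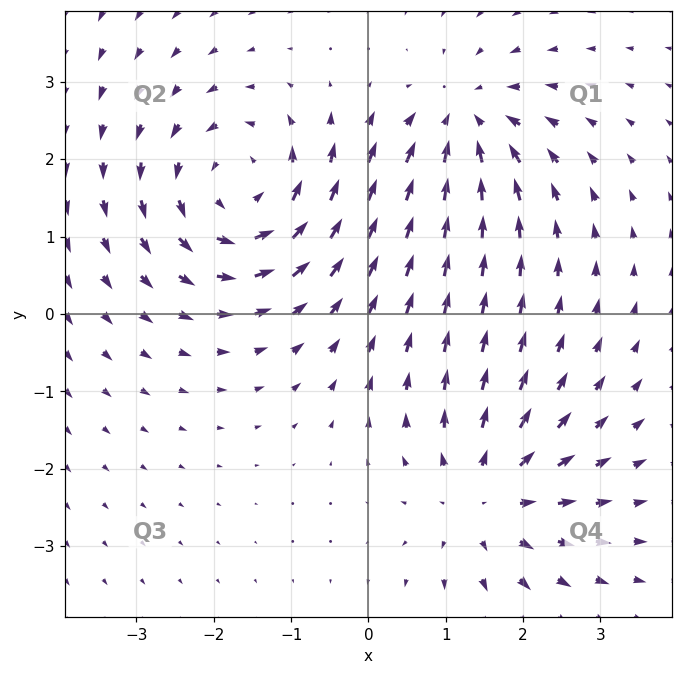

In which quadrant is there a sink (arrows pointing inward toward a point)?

Q1

The sink sits at approximately (1.3, 2.5), which lies in quadrant Q1. The divergence there is about -4, negative as expected for a sink.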